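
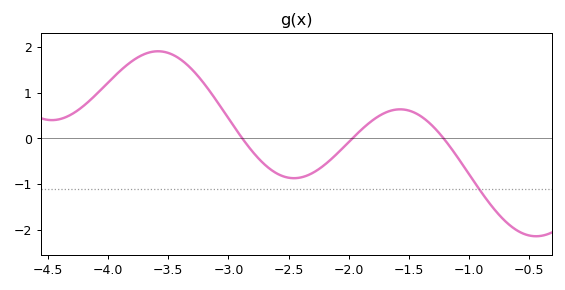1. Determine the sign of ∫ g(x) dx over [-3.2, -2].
negative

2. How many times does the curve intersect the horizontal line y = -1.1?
1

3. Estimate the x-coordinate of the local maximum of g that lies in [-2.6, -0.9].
-1.6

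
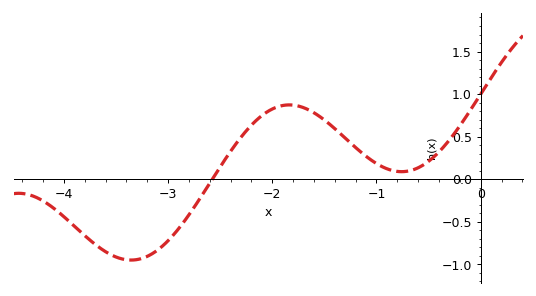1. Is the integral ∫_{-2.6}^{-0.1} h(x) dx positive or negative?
positive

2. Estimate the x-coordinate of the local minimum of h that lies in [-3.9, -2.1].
-3.35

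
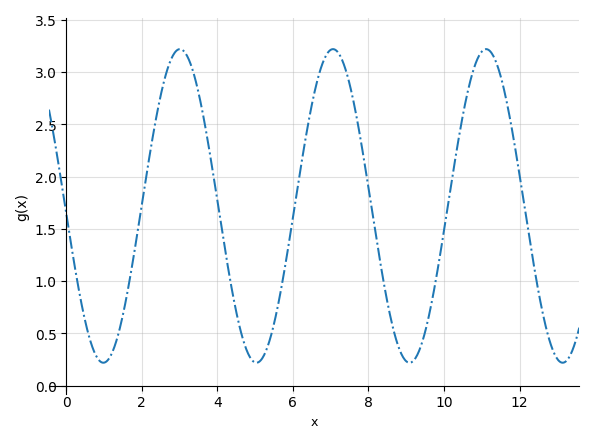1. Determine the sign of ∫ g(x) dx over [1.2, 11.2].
positive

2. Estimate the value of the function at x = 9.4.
0.4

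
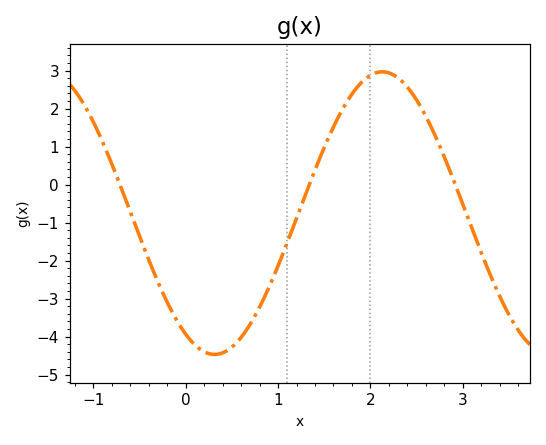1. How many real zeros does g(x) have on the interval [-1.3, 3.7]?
3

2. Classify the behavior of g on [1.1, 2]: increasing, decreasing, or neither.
increasing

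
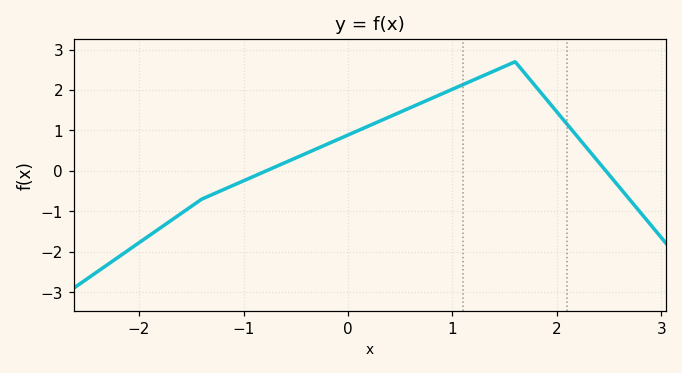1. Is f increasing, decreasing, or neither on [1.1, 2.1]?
neither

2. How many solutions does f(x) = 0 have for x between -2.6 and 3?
2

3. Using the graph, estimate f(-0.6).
0.207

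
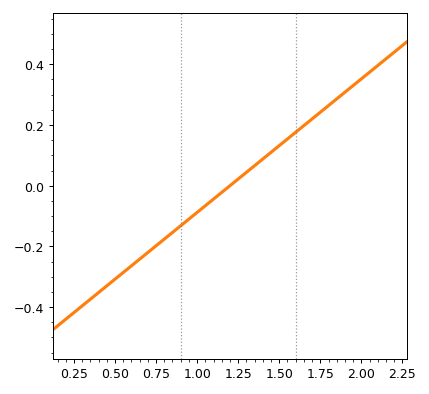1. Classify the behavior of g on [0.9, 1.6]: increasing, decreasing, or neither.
increasing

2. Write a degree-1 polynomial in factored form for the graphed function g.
y = 0.44(x - 1.2)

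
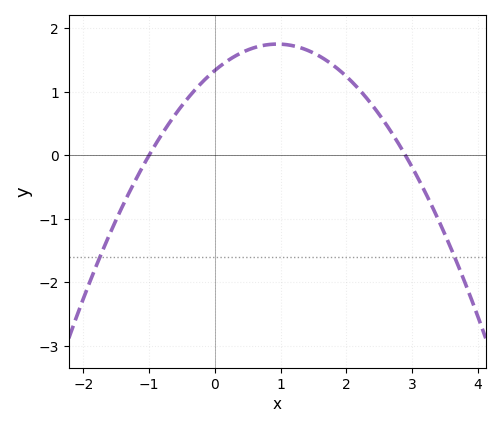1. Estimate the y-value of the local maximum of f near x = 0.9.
1.7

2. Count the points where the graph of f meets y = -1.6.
2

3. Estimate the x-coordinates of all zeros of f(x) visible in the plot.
-1, 2.9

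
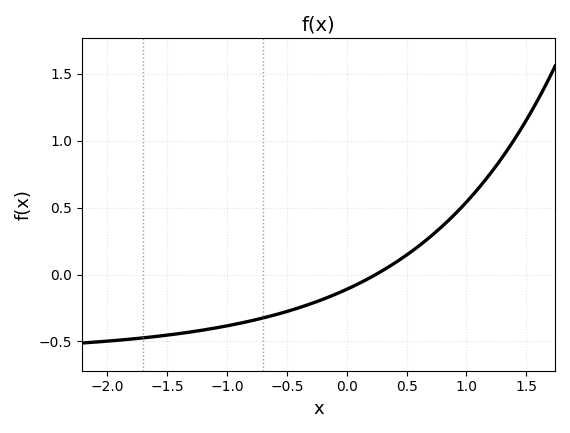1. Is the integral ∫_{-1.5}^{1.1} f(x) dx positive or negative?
negative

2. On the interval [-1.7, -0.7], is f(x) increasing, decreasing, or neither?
increasing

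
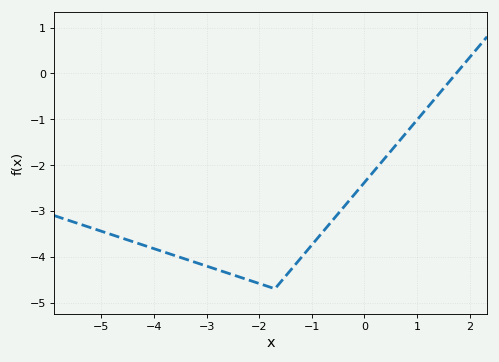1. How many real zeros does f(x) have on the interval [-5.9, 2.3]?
1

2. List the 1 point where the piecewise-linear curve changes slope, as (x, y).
(-1.7, -4.7)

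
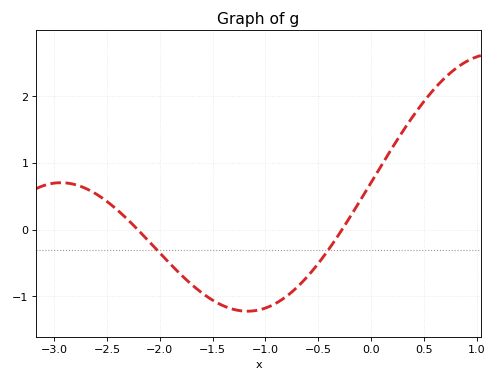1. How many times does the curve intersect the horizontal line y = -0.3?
2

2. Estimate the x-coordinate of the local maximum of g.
-2.9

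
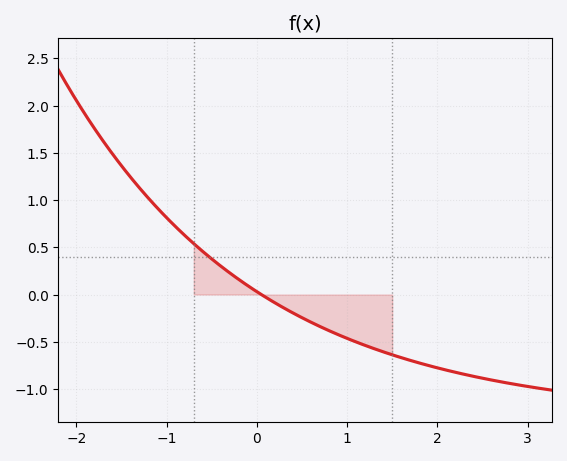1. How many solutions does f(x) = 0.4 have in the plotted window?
1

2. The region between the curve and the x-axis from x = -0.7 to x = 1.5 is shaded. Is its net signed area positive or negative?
negative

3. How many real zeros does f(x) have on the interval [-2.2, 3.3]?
1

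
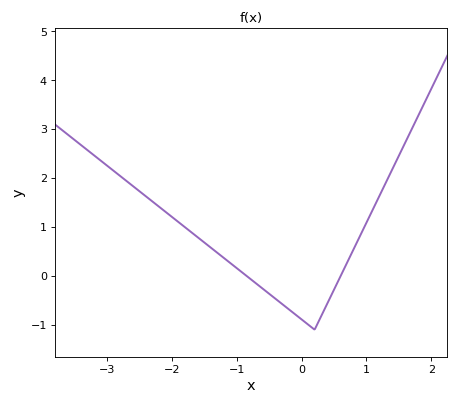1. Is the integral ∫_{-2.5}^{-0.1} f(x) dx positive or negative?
positive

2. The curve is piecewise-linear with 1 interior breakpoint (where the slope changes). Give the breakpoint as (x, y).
(0.2, -1.1)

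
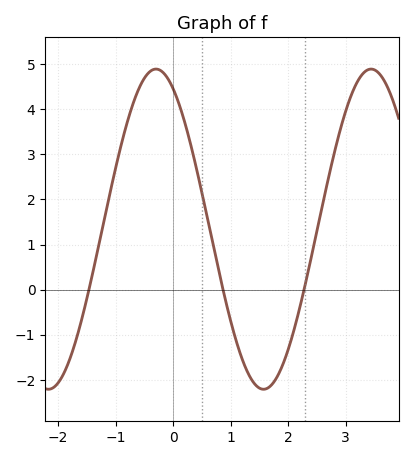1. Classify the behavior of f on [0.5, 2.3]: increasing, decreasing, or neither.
neither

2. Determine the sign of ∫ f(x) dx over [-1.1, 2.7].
positive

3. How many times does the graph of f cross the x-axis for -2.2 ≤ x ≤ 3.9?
3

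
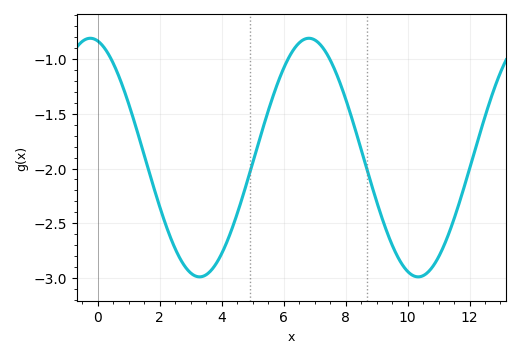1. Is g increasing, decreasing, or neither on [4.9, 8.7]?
neither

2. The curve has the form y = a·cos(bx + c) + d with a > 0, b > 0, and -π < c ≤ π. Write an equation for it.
y = 1.09cos(0.89x + 0.22) - 1.9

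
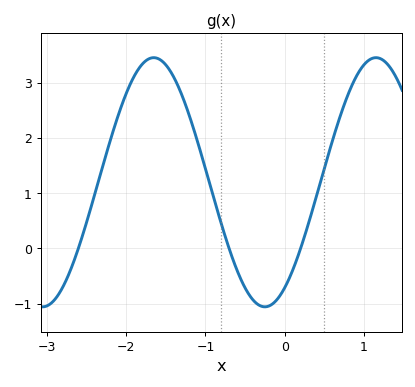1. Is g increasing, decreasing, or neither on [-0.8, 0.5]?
neither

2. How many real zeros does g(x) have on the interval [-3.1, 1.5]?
3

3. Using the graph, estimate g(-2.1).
2.42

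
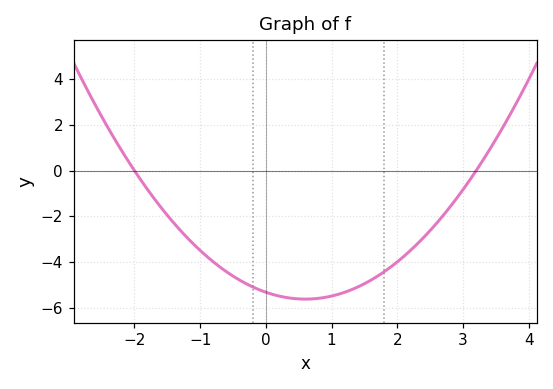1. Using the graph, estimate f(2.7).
-2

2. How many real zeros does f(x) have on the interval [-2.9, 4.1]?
2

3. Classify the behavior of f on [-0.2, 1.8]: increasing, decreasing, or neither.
neither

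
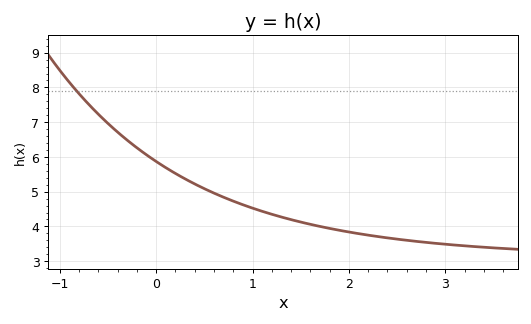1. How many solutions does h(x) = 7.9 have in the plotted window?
1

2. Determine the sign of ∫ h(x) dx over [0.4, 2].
positive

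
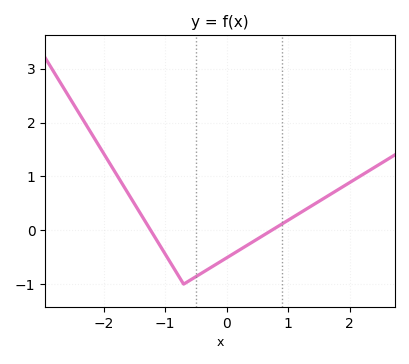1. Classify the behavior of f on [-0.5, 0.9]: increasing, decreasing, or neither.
increasing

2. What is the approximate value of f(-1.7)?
0.9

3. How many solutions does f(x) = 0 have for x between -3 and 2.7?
2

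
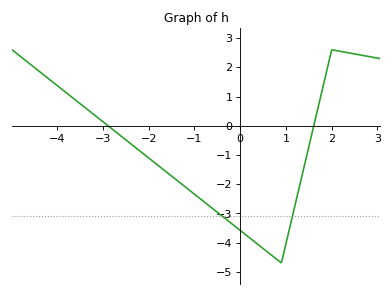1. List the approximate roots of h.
-2.8, 1.6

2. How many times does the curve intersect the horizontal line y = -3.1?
2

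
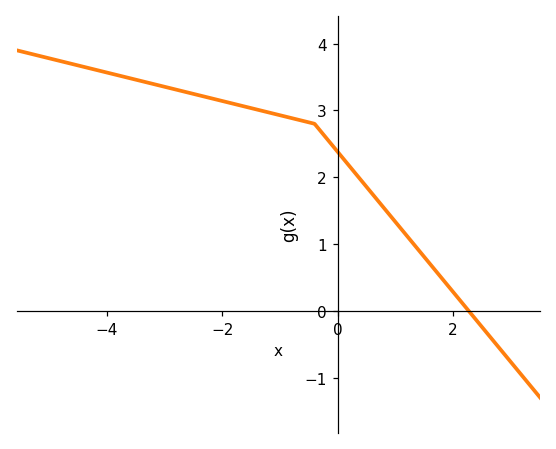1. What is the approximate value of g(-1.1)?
2.9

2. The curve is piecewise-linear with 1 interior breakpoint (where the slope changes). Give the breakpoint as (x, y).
(-0.4, 2.8)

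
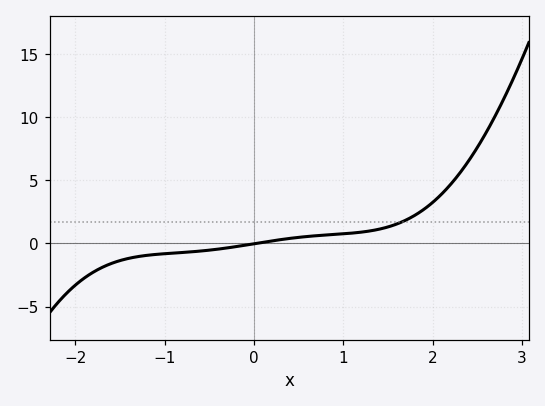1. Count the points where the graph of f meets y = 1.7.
1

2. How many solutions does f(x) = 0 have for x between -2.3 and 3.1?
1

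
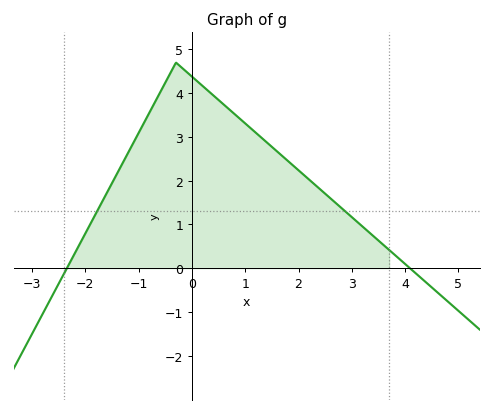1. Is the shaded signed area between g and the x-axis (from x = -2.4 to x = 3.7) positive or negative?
positive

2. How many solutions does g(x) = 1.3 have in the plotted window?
2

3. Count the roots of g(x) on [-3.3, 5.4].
2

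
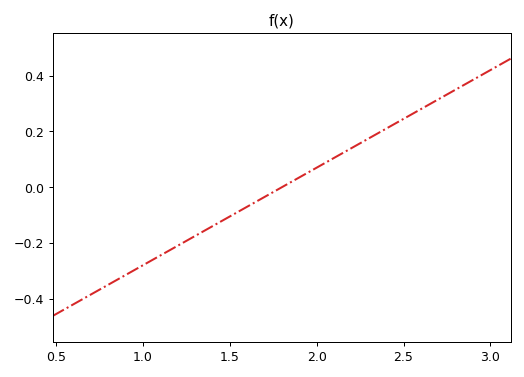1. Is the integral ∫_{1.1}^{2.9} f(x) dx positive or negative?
positive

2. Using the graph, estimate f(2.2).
0.14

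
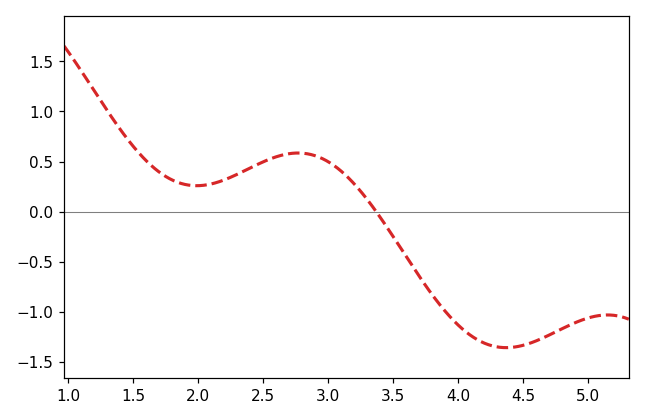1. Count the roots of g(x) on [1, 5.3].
1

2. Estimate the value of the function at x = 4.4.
-1.35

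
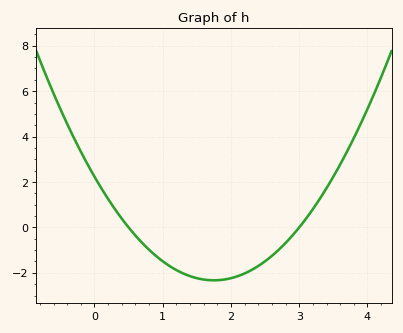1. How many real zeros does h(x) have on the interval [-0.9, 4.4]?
2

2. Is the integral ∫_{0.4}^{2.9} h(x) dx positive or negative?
negative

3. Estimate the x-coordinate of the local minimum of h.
1.7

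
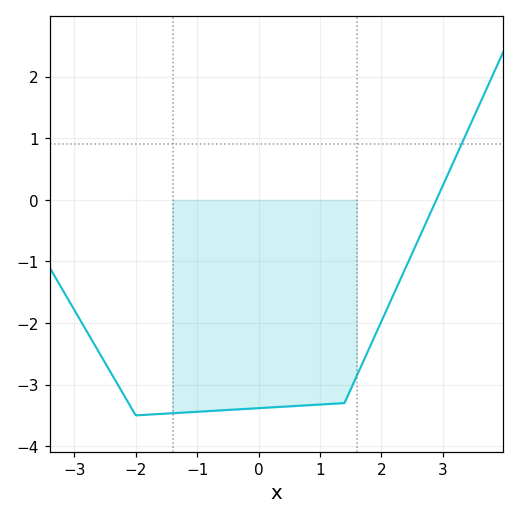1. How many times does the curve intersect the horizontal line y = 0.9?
1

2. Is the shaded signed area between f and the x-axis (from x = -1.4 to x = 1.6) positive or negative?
negative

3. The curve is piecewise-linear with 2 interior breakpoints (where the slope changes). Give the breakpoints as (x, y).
(-2, -3.5); (1.4, -3.3)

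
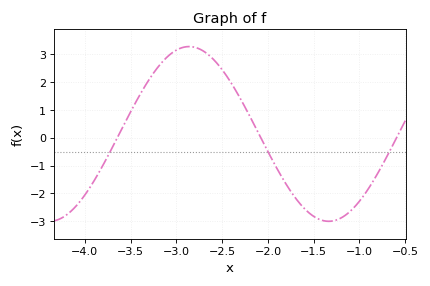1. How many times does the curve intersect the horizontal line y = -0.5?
3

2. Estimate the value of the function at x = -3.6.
0.293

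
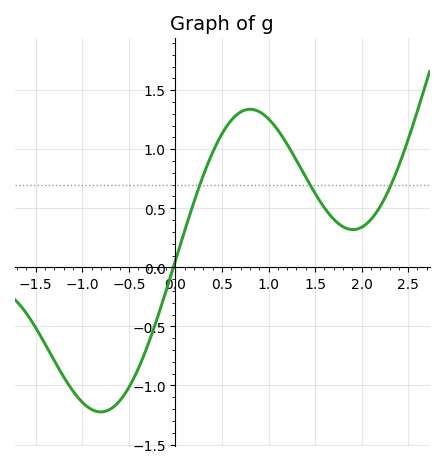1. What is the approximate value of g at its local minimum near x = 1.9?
0.3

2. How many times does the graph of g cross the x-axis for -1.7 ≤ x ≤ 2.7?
1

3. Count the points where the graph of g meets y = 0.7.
3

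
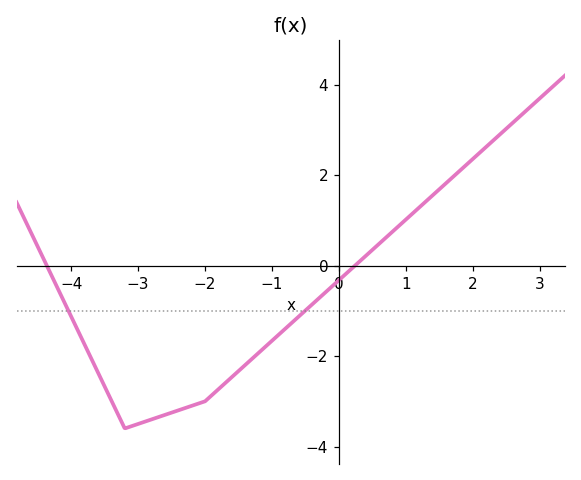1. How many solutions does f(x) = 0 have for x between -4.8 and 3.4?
2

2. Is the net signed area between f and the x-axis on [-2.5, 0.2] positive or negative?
negative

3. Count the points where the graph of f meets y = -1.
2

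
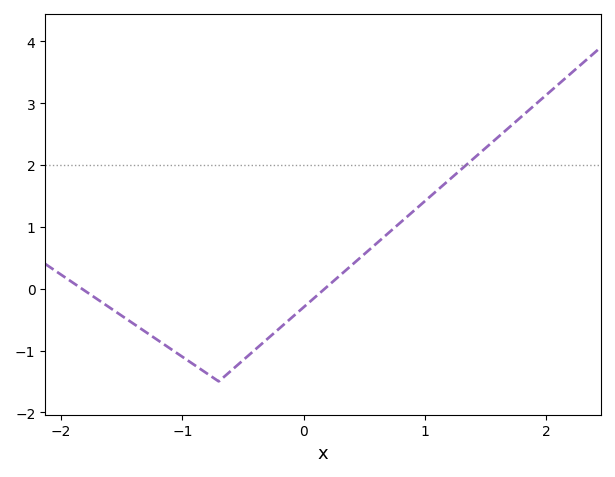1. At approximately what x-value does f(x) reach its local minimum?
-0.7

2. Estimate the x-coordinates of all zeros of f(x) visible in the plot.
-1.83, 0.174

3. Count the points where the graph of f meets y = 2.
1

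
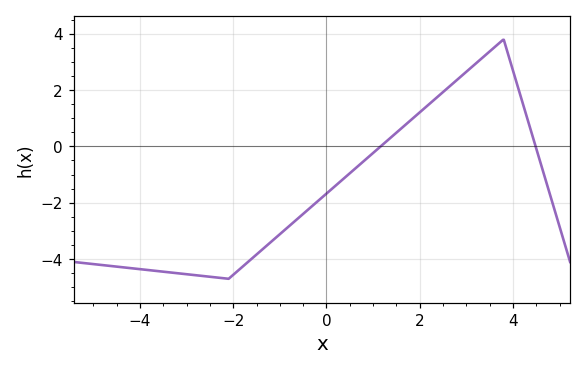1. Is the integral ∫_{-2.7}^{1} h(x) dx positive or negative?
negative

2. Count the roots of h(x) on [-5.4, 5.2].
2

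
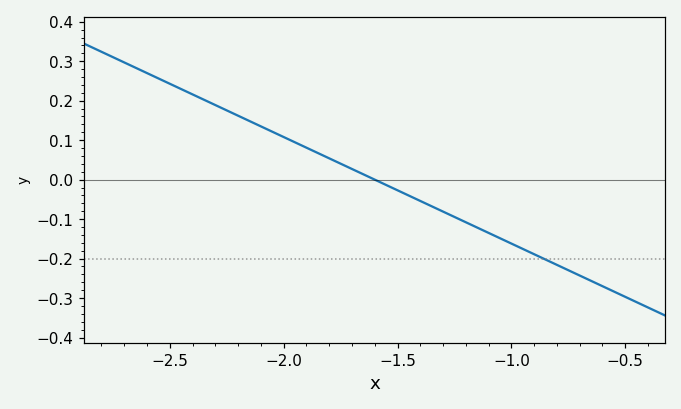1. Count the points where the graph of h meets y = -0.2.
1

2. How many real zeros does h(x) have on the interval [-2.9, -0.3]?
1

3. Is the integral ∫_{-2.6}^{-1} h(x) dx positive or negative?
positive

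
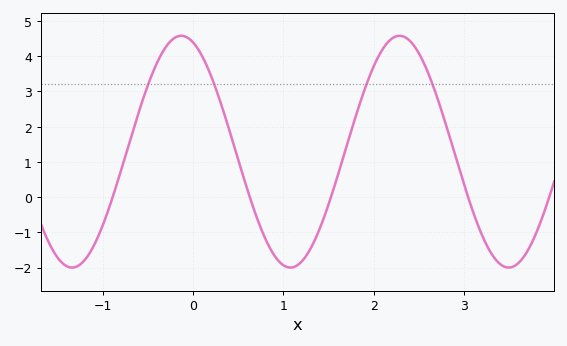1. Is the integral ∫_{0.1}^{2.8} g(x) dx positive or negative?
positive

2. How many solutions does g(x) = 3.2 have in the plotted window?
4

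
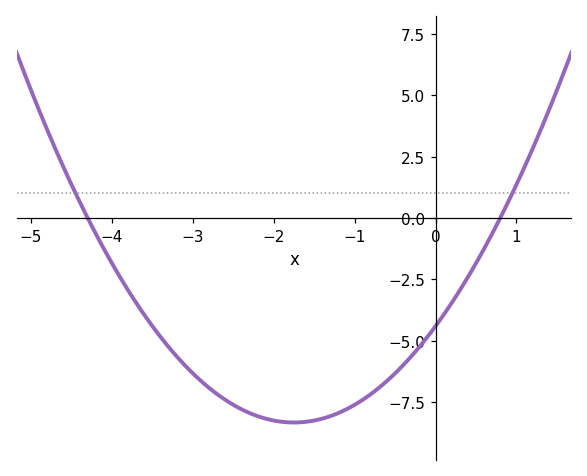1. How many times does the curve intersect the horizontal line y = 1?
2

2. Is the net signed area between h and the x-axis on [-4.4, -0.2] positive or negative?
negative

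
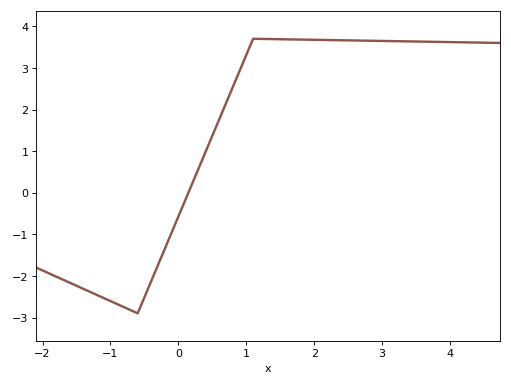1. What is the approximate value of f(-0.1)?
-1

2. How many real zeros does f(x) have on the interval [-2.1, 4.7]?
1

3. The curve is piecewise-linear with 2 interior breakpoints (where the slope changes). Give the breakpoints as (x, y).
(-0.6, -2.9); (1.1, 3.7)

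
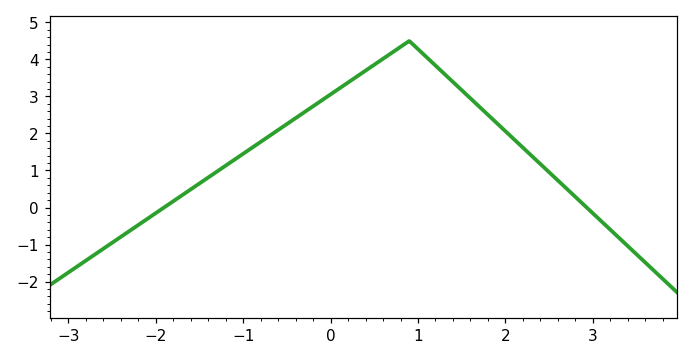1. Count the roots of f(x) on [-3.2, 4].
2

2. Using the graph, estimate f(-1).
1.45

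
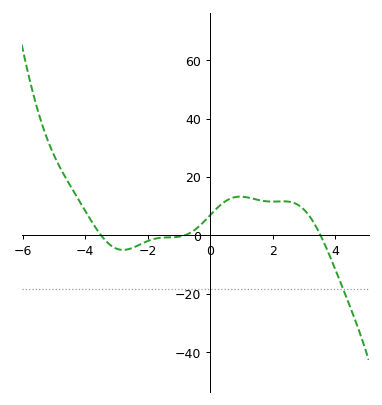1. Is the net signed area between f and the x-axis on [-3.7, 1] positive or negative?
positive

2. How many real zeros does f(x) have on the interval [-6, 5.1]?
3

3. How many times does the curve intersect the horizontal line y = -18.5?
1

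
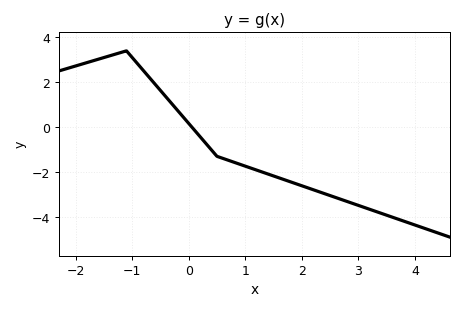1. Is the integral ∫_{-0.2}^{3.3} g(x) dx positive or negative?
negative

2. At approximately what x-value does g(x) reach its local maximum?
-1.1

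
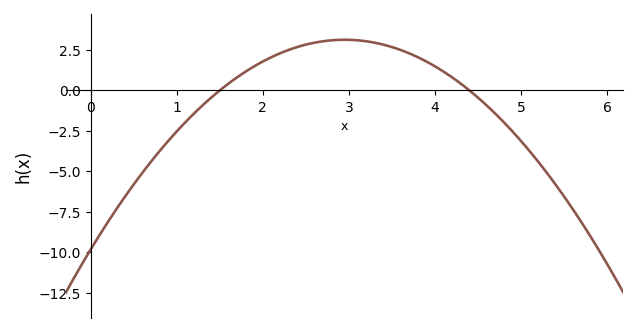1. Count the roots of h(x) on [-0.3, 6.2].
2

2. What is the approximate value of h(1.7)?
0.8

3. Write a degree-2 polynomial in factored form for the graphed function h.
y = -1.49(x - 1.5)(x - 4.4)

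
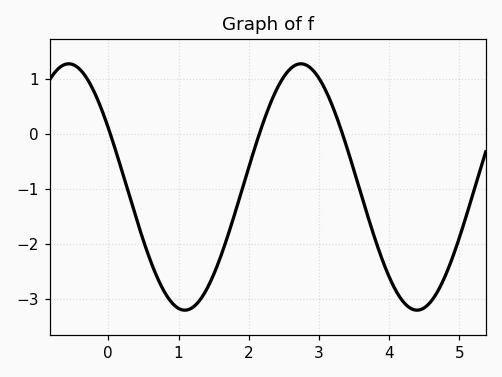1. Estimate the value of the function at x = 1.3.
-3.03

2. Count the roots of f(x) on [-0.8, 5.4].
3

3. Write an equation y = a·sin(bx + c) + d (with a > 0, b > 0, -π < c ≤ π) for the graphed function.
y = 2.24sin(1.9x + 2.64) - 0.97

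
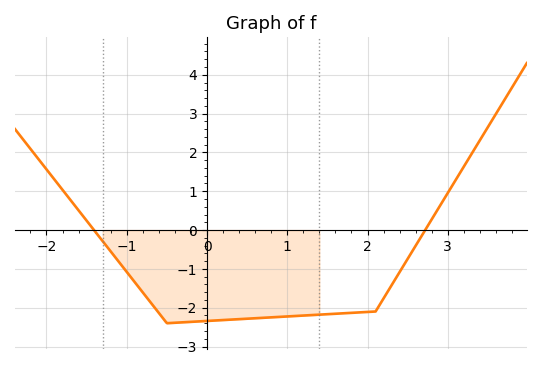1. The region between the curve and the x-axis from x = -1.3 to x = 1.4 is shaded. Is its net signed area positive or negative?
negative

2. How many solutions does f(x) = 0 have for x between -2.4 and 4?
2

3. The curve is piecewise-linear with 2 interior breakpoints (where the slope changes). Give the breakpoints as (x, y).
(-0.5, -2.4); (2.1, -2.1)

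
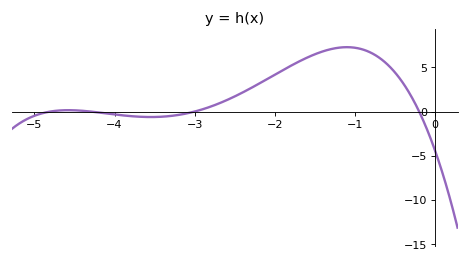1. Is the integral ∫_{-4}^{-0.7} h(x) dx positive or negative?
positive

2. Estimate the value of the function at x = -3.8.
-0.518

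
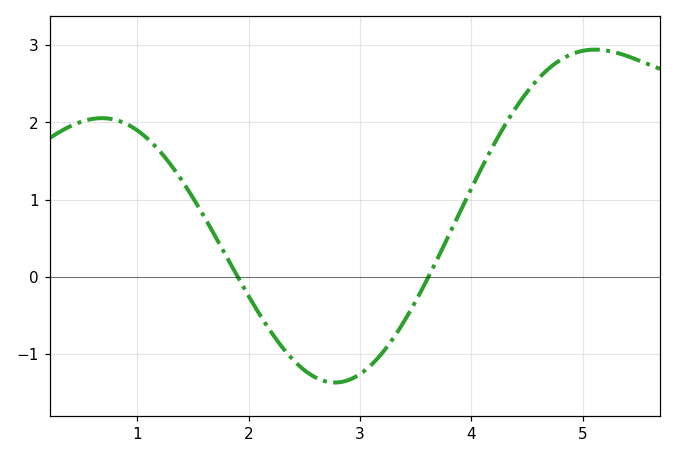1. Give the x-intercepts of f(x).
1.9, 3.6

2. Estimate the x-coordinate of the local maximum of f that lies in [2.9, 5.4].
5.1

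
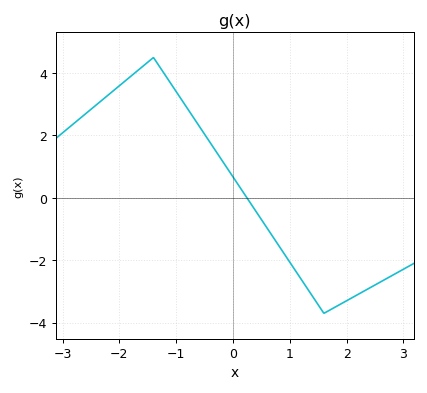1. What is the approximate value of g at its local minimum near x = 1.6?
-3.7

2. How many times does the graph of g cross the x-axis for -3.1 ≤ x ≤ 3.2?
1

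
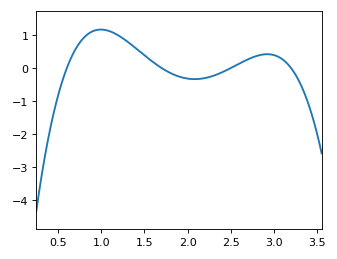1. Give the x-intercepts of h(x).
0.6, 1.7, 2.5, 3.2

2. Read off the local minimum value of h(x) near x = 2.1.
-0.3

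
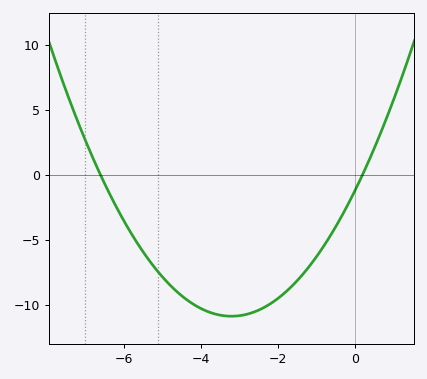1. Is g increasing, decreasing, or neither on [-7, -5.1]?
decreasing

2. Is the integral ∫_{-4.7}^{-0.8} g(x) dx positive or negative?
negative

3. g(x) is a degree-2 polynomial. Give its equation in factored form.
y = 0.94(x + 6.6)(x - 0.2)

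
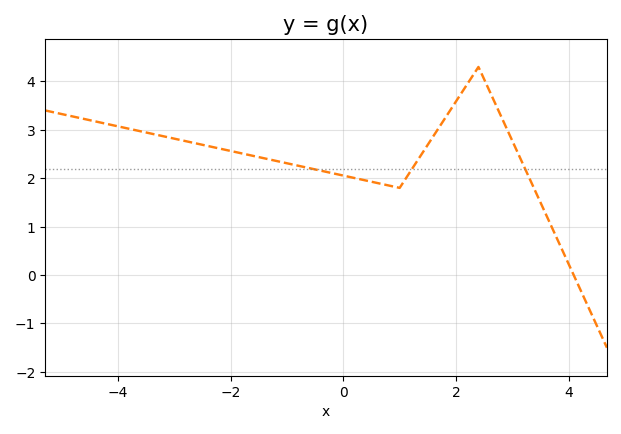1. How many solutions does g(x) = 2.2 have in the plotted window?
3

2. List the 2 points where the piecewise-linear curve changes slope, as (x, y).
(1, 1.8); (2.4, 4.3)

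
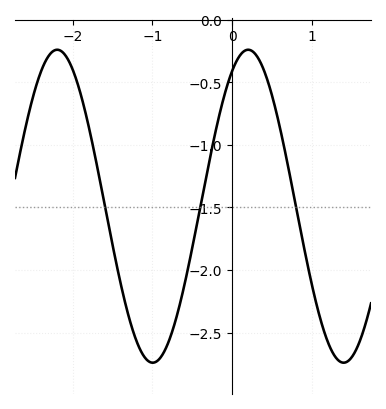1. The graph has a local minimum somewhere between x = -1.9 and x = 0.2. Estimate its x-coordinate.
-1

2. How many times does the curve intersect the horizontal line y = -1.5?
3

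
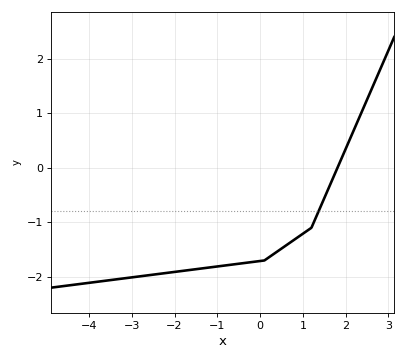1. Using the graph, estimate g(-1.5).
-1.9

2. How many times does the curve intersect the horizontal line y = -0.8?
1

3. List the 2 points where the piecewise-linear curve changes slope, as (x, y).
(0.1, -1.7); (1.2, -1.1)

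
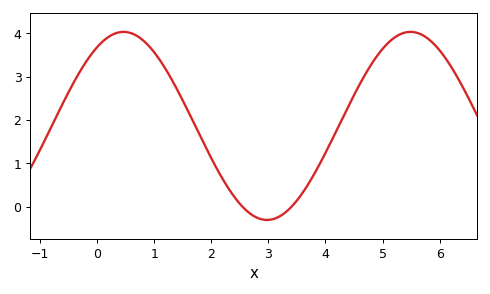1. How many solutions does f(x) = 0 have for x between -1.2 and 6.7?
2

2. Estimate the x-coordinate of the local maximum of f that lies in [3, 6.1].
5.49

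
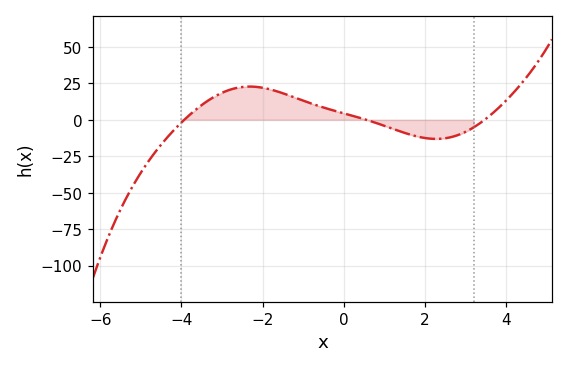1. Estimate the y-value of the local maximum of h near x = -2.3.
22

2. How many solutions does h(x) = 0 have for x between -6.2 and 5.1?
3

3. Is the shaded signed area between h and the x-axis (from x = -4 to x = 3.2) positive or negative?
positive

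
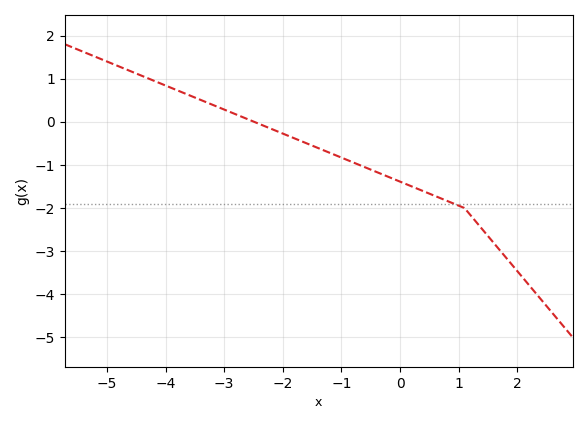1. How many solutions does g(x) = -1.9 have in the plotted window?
1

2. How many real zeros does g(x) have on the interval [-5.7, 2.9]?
1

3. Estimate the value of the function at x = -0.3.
-1.22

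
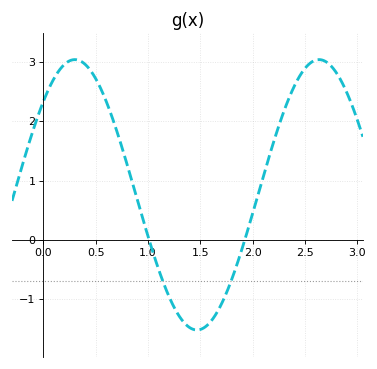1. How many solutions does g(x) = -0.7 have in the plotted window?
2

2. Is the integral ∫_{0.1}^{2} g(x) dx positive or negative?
positive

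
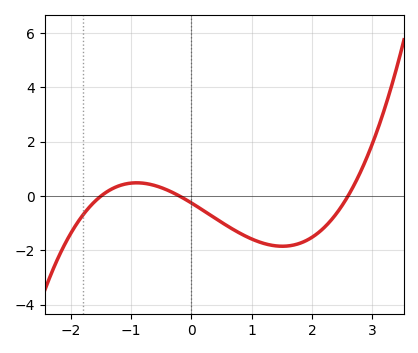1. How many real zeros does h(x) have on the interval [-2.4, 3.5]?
3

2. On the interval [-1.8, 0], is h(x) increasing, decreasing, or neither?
neither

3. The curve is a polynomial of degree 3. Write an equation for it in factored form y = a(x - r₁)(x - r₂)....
y = 0.33(x + 1.5)(x + 0.2)(x - 2.6)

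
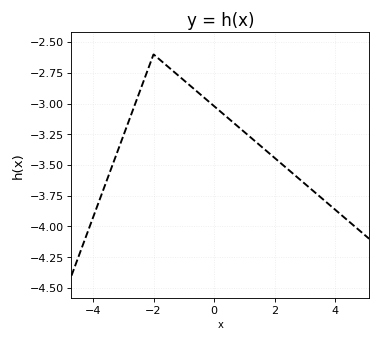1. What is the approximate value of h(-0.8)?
-2.85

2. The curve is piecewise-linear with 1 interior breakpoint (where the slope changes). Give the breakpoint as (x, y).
(-2, -2.6)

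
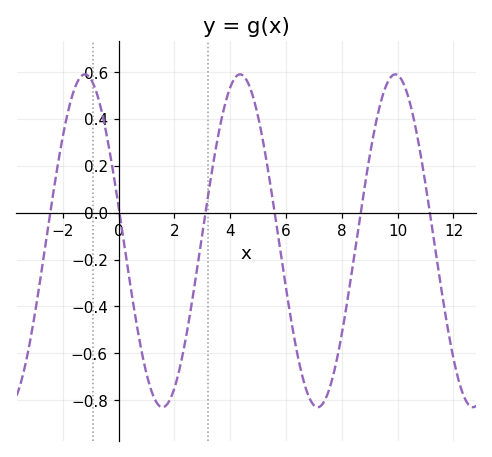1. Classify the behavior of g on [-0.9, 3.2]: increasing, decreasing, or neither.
neither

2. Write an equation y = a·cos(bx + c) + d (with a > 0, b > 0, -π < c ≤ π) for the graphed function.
y = 0.71cos(1.13x + 1.36) - 0.12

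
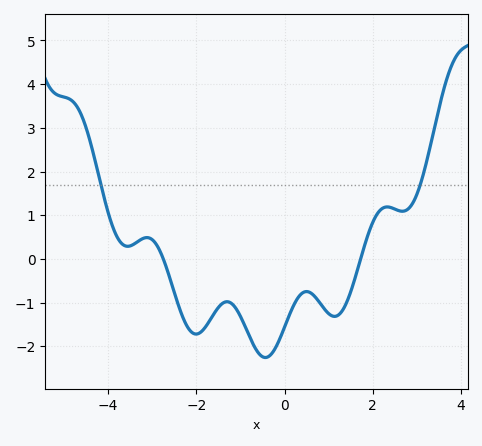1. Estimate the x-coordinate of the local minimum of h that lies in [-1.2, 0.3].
-0.4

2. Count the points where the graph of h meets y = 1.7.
2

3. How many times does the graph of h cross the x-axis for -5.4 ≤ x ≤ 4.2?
2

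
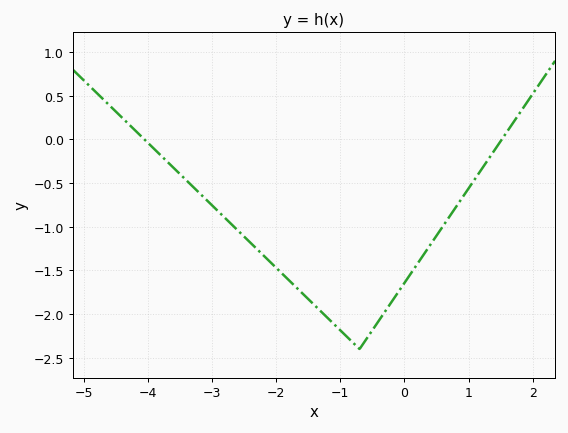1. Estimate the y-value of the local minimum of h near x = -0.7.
-2.4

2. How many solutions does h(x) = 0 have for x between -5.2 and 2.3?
2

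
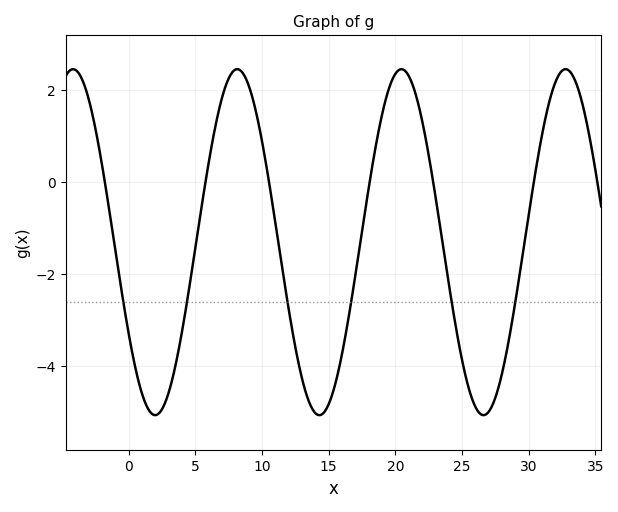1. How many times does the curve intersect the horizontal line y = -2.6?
6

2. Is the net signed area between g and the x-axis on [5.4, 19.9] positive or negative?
negative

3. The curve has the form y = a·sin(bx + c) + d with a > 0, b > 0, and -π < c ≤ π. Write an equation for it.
y = 3.76sin(0.51x - 2.58) - 1.31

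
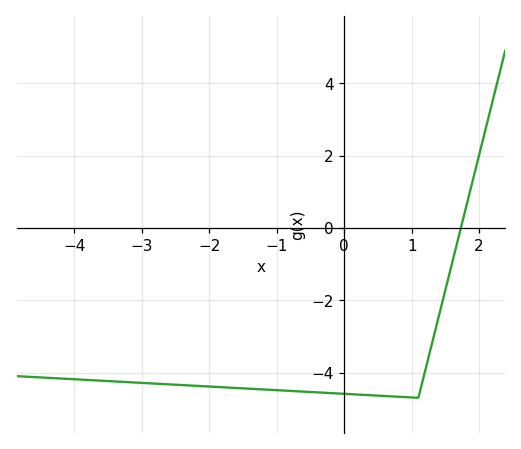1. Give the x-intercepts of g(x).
1.7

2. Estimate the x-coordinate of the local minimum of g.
1.1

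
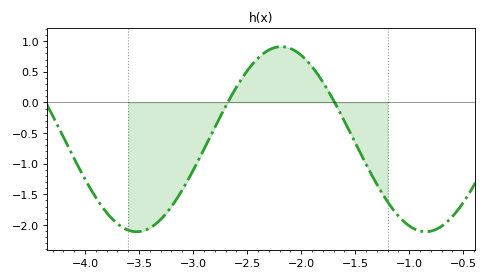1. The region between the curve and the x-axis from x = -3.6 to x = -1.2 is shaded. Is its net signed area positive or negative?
negative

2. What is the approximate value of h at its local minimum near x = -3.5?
-2.1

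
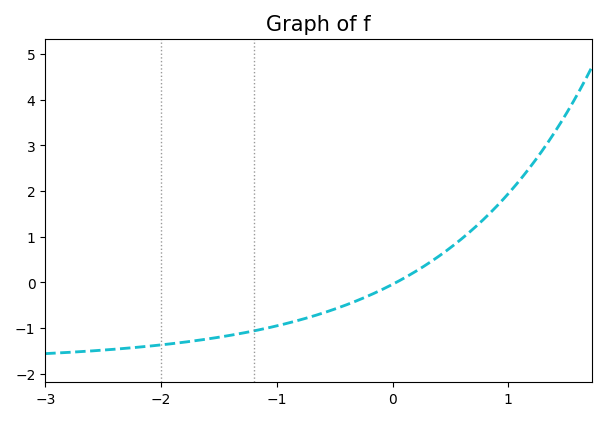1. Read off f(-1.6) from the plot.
-1.2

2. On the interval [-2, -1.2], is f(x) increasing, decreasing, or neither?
increasing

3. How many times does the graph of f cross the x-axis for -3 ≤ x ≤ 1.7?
1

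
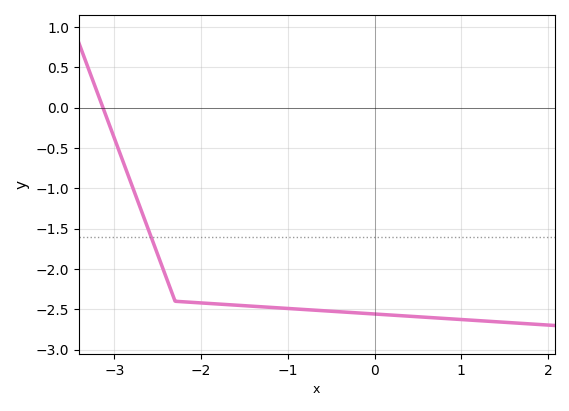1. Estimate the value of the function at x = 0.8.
-2.61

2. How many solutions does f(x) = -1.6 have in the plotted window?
1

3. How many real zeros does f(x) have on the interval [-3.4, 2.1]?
1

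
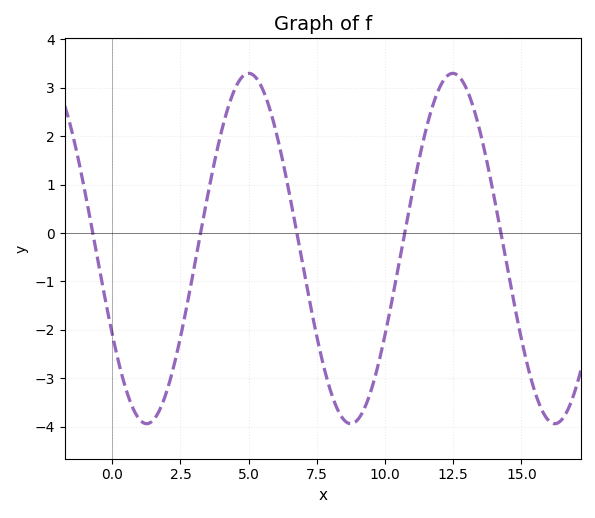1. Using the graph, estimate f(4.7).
3.18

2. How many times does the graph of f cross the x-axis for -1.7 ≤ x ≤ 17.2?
5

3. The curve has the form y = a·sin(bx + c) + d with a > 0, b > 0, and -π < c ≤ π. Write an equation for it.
y = 3.62sin(0.84x - 2.63) - 0.32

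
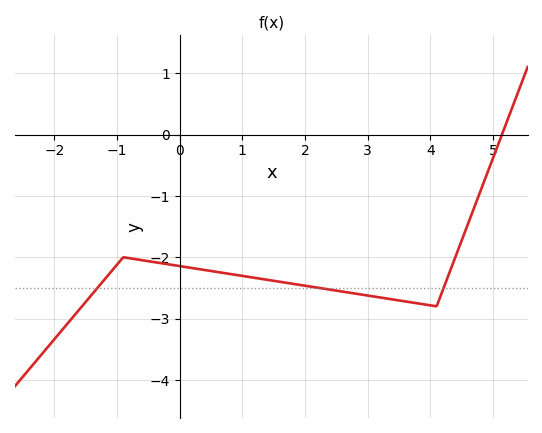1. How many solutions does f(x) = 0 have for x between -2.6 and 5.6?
1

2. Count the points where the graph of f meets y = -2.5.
3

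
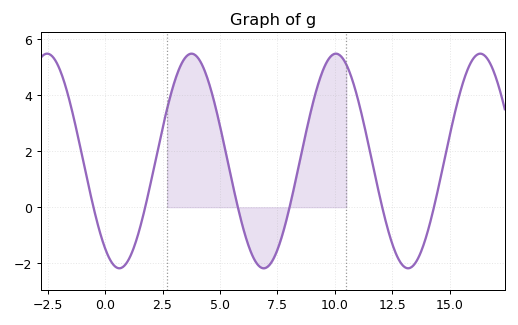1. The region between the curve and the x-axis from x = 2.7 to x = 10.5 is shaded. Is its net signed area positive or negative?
positive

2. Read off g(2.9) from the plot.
4.14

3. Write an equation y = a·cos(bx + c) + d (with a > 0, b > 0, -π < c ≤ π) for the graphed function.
y = 3.83cos(1x + 2.52) + 1.65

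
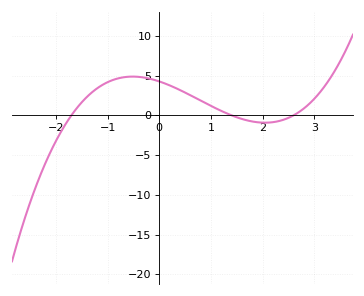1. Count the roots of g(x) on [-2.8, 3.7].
3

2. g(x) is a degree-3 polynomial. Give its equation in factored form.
y = 0.69(x + 1.7)(x - 1.4)(x - 2.6)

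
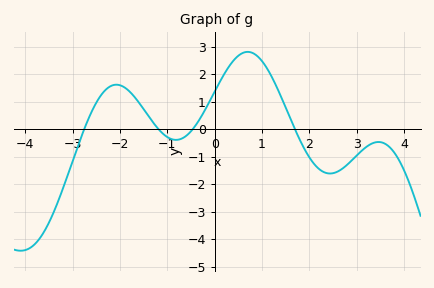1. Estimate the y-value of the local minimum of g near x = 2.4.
-1.61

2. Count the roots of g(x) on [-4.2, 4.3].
4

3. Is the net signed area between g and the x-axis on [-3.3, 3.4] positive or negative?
positive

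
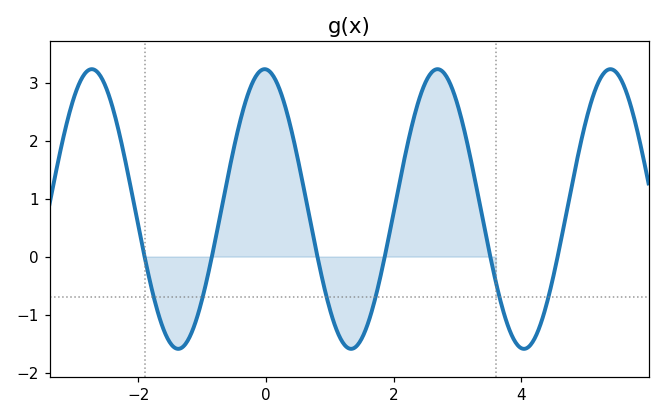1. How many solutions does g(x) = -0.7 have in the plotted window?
6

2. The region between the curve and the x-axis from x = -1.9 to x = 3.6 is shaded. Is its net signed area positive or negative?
positive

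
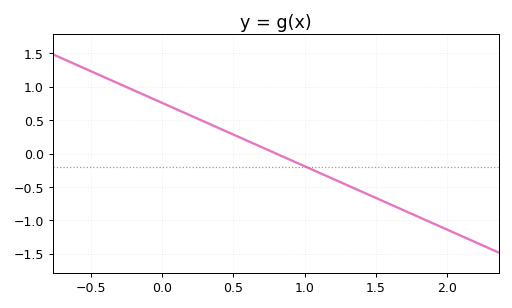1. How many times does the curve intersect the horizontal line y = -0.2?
1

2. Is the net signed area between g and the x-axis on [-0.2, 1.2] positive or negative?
positive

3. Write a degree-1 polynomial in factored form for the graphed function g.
y = -0.95(x - 0.8)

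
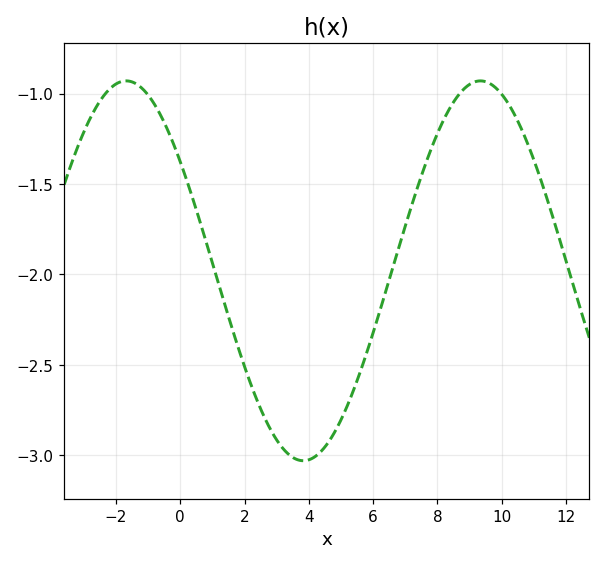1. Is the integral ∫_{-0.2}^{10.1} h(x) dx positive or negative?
negative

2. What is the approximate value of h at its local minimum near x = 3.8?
-3.03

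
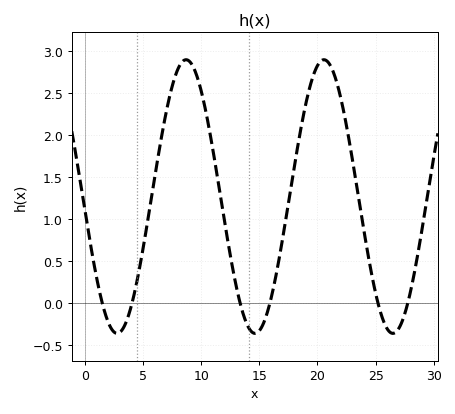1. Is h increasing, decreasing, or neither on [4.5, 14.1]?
neither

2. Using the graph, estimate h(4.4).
0.208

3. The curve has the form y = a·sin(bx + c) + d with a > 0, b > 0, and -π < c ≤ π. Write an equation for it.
y = 1.63sin(0.53x - 3.04) + 1.27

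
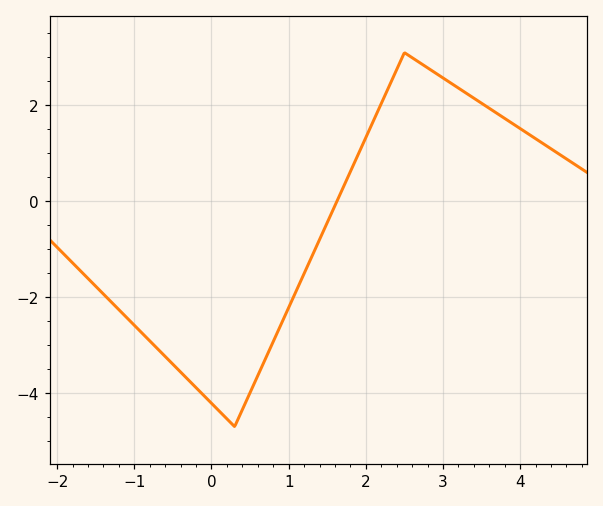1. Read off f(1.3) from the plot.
-1.15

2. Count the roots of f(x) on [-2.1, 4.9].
1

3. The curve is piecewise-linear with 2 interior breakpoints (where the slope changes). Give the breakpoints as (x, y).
(0.3, -4.7); (2.5, 3.1)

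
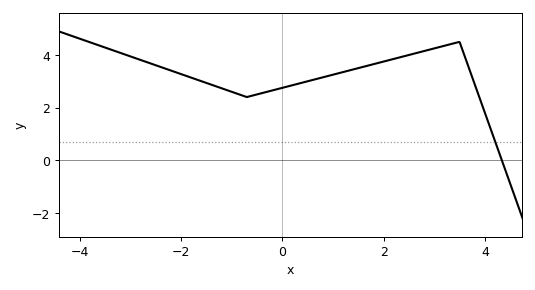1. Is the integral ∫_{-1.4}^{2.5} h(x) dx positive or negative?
positive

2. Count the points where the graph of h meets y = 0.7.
1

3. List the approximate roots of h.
4.33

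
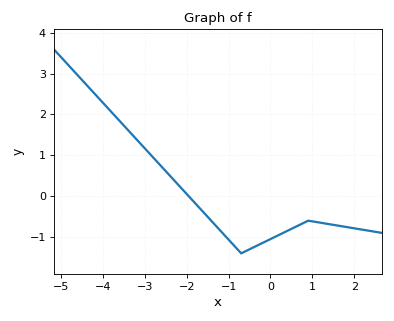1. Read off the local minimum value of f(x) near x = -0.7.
-1.4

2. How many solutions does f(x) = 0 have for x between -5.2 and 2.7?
1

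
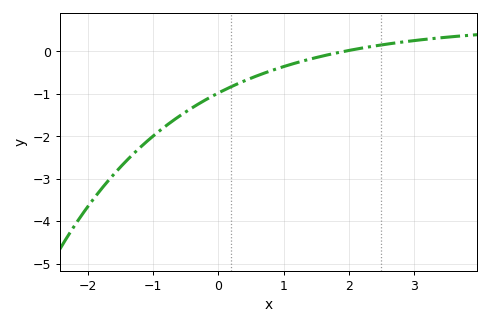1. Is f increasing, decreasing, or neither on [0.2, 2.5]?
increasing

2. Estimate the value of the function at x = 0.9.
-0.4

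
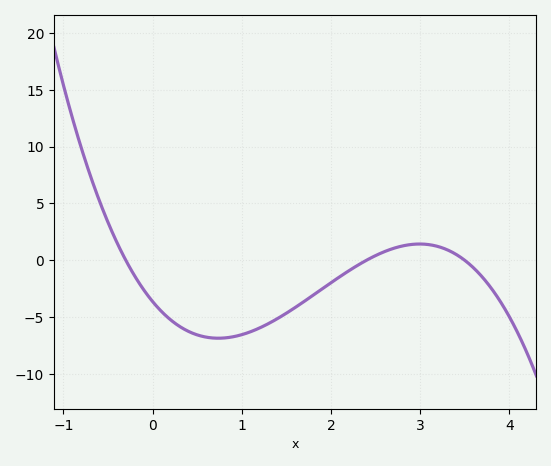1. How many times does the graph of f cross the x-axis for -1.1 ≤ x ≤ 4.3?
3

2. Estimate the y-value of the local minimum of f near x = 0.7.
-7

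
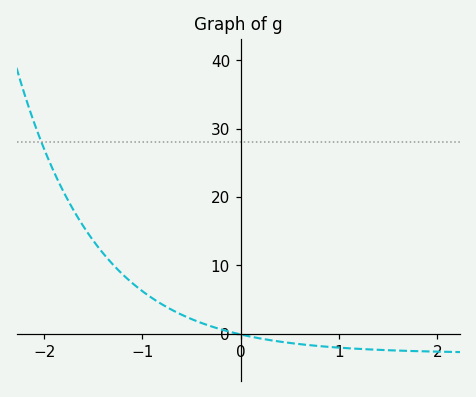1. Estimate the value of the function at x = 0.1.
-0.431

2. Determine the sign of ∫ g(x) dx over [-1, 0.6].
positive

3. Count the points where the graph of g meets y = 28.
1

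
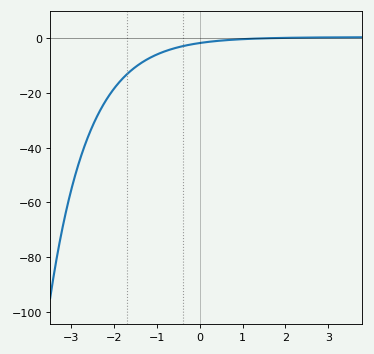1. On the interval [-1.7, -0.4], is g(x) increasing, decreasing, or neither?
increasing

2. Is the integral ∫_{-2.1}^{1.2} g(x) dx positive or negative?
negative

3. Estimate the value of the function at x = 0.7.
-0.563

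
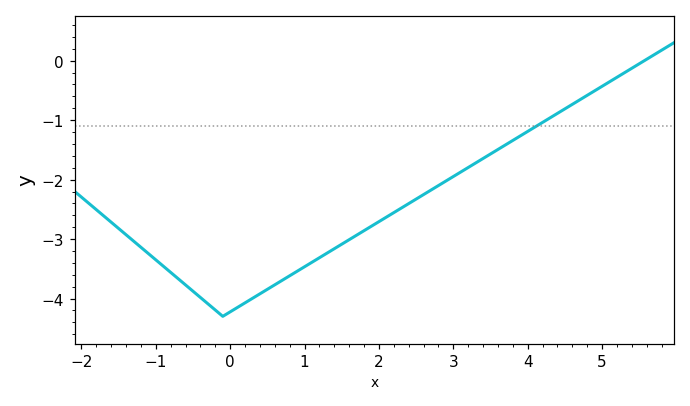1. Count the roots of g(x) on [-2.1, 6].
1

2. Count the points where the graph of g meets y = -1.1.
1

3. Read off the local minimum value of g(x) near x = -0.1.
-4.3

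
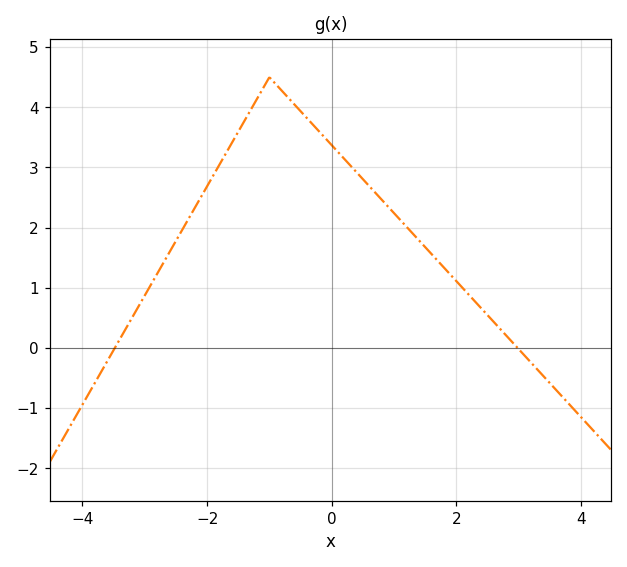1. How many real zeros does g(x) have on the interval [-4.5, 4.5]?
2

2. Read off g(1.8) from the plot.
1.3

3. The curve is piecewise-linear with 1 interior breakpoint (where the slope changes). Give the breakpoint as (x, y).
(-1, 4.5)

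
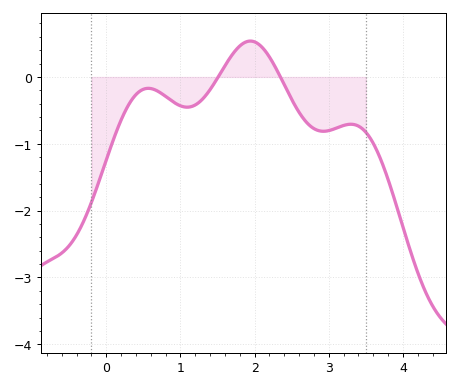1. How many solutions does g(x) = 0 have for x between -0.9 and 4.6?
2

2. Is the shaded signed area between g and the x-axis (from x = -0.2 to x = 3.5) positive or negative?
negative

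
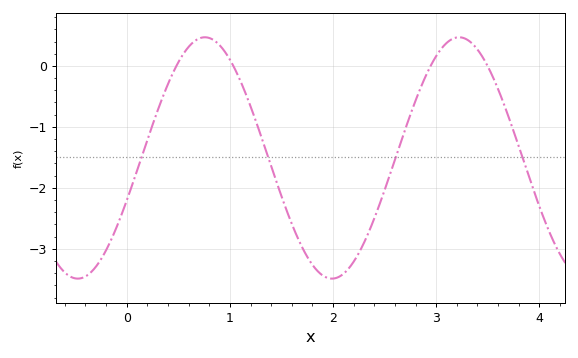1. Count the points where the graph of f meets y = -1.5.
4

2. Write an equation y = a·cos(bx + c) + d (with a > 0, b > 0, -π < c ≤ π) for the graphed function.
y = 1.98cos(2.5x - 1.9) - 1.51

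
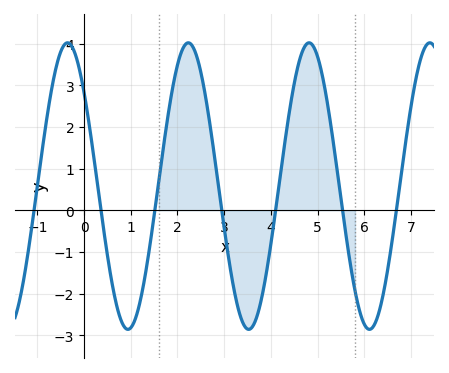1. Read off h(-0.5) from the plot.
3.8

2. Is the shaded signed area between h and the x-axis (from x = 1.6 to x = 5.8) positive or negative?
positive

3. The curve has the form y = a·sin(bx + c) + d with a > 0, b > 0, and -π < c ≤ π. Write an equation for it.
y = 3.44sin(2.4x + 2.4) + 0.58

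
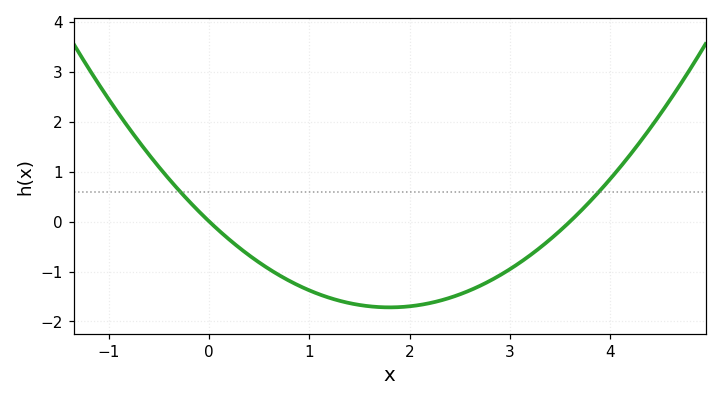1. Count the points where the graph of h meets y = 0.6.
2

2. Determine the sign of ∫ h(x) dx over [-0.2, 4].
negative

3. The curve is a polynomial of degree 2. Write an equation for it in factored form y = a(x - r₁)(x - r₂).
y = 0.53(x - 0)(x - 3.6)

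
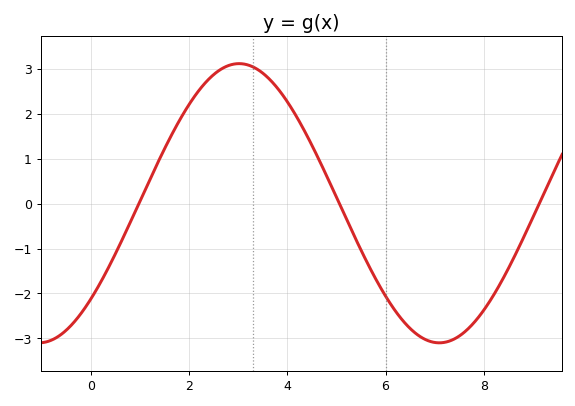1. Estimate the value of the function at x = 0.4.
-1.32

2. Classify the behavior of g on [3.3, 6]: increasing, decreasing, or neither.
decreasing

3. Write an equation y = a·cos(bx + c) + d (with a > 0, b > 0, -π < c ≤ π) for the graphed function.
y = 3.11cos(0.77x - 2.32) + 0.01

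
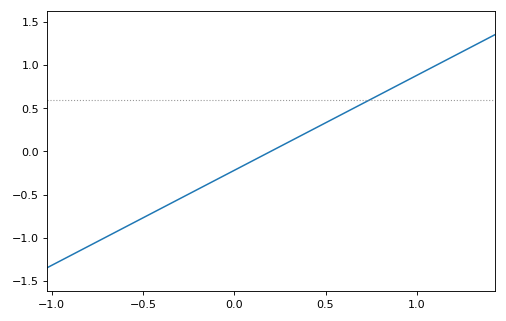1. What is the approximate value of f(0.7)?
0.55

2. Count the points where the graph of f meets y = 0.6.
1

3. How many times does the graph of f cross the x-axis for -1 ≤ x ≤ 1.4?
1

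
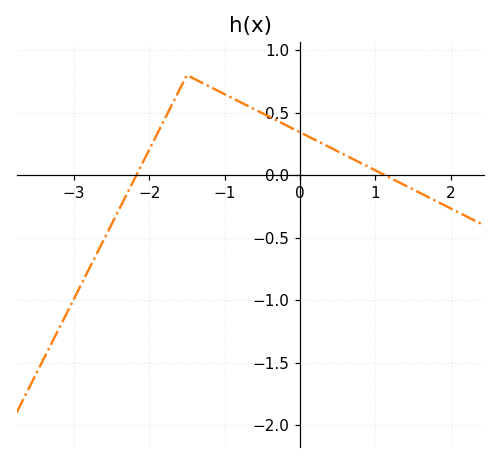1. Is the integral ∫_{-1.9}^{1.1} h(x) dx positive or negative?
positive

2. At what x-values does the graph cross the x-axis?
-2.2, 1.1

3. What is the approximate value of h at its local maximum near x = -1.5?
0.8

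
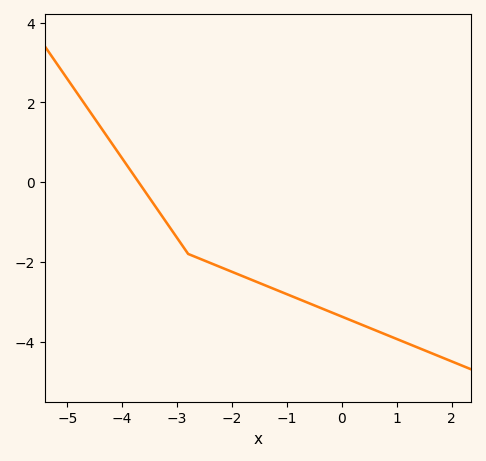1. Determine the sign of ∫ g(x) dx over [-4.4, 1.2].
negative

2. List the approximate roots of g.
-3.7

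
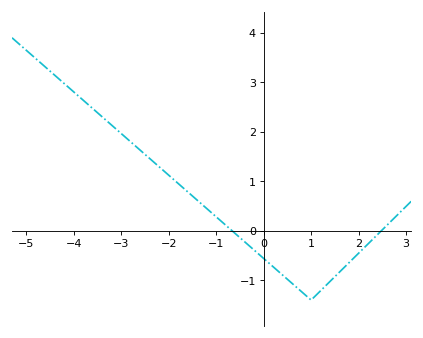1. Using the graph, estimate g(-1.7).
0.871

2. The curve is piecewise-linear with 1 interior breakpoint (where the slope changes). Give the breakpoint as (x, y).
(1, -1.4)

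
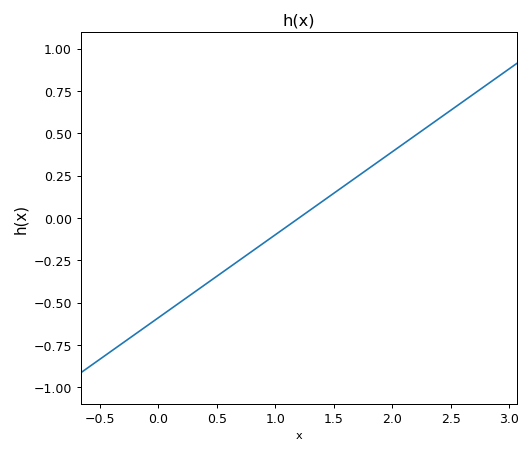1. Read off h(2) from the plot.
0.392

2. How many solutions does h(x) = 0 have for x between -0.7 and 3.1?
1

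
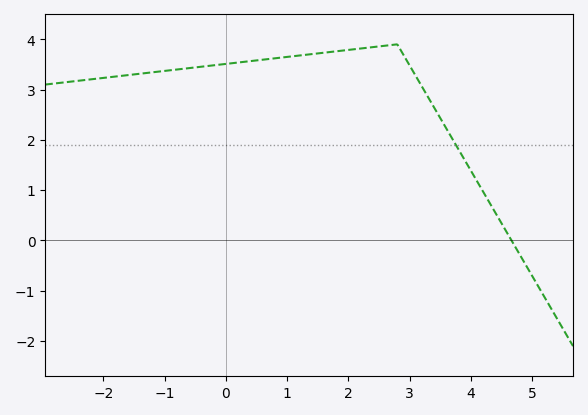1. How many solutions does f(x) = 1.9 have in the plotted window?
1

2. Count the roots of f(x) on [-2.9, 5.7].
1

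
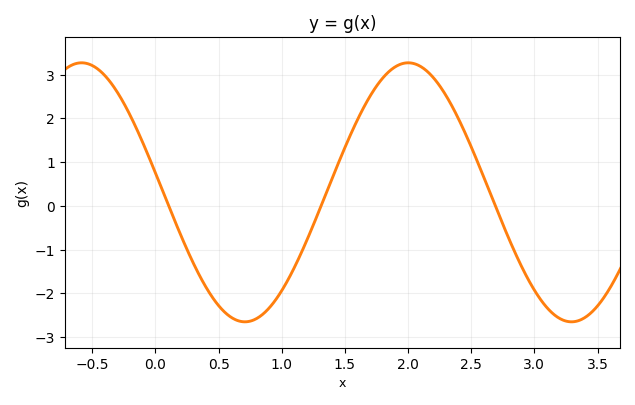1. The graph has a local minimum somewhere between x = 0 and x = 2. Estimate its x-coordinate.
0.708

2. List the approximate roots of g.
0.105, 1.31, 2.69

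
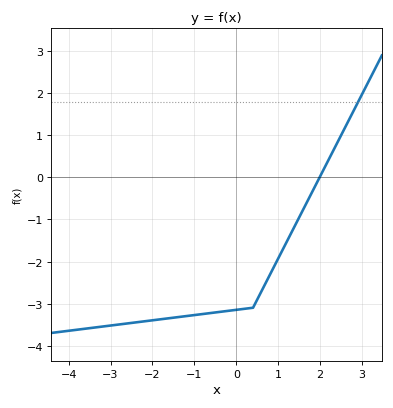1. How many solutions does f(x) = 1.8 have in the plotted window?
1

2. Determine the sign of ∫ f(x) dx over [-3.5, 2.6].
negative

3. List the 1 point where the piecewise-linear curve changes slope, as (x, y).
(0.4, -3.1)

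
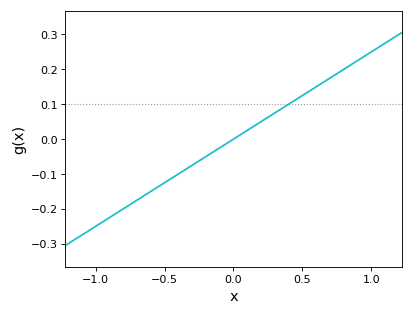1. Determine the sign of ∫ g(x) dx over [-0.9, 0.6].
negative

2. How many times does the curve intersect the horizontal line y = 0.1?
1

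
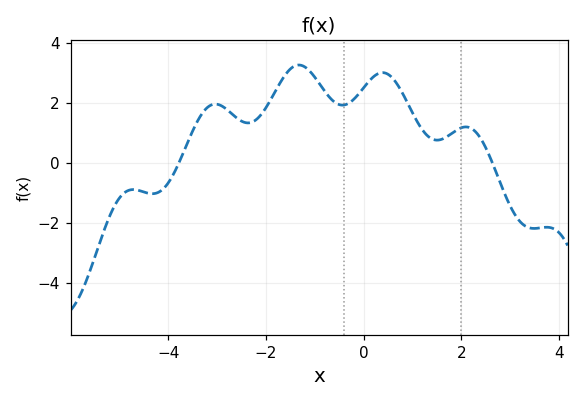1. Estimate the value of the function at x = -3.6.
0.6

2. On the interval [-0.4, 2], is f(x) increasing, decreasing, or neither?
neither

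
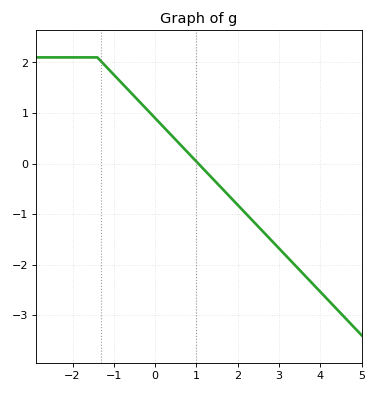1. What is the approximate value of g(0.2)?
0.7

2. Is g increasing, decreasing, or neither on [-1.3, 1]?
decreasing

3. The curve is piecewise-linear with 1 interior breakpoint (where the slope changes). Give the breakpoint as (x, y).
(-1.4, 2.1)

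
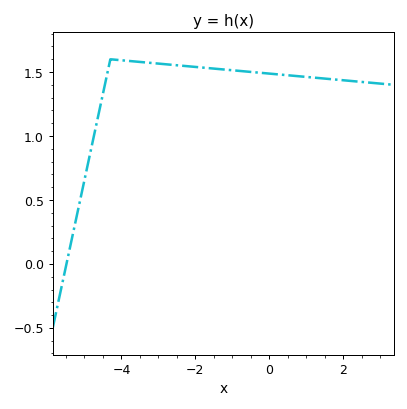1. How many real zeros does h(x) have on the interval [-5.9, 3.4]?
1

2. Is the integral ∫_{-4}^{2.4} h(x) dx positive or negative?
positive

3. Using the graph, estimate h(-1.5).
1.55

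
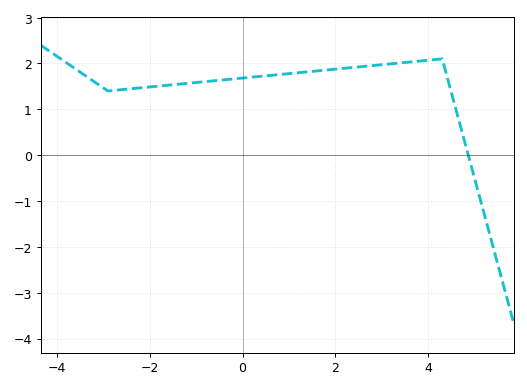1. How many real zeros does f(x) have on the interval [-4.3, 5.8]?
1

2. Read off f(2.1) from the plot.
1.89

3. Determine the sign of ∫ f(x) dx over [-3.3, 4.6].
positive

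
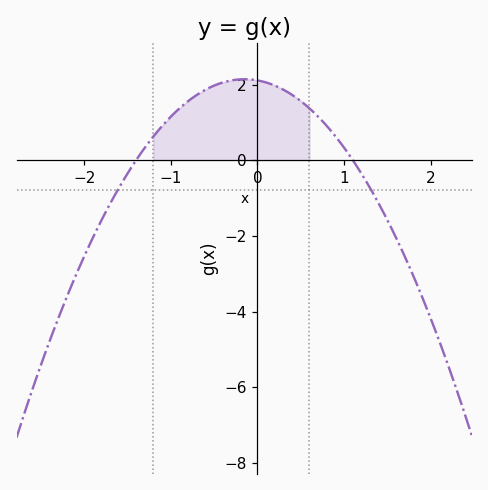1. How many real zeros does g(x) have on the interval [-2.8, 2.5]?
2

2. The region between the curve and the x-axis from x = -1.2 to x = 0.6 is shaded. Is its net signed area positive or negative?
positive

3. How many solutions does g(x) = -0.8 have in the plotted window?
2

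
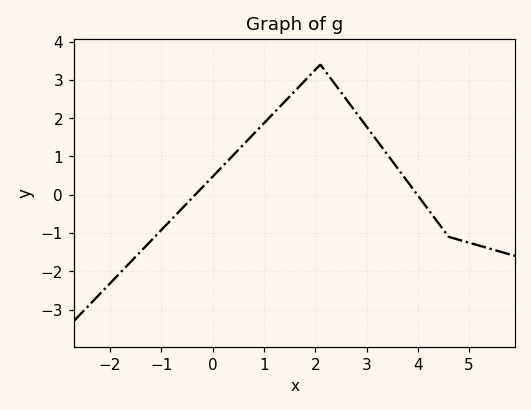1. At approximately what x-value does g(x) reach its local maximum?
2.1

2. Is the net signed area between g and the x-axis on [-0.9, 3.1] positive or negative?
positive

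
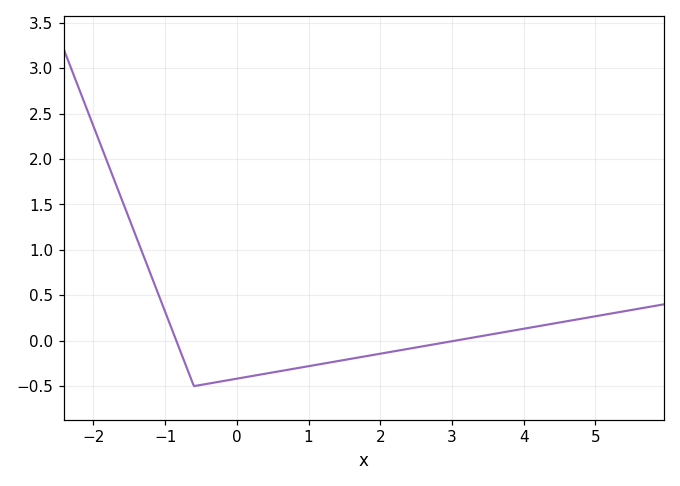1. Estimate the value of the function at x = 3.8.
0.105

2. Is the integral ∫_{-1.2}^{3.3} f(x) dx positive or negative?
negative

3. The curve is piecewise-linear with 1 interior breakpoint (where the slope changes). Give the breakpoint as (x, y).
(-0.6, -0.5)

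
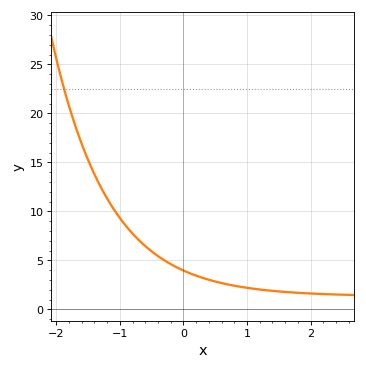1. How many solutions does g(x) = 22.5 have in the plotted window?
1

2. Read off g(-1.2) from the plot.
11.5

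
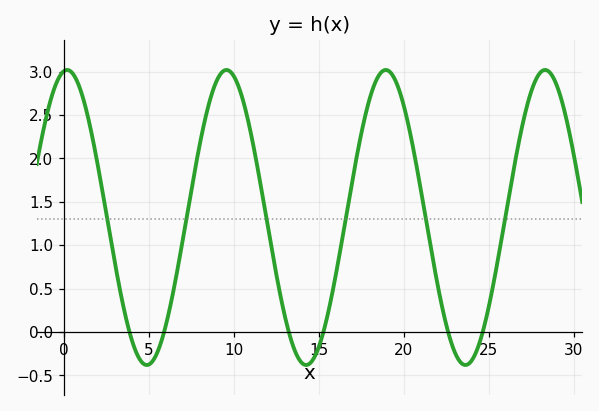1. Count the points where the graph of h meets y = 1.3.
6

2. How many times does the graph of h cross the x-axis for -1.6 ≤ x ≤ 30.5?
6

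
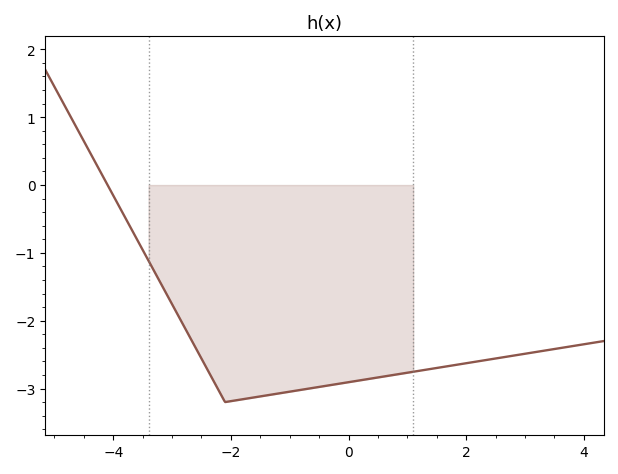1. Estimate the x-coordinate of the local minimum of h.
-2.1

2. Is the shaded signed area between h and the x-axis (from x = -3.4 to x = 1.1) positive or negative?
negative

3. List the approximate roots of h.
-4.1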